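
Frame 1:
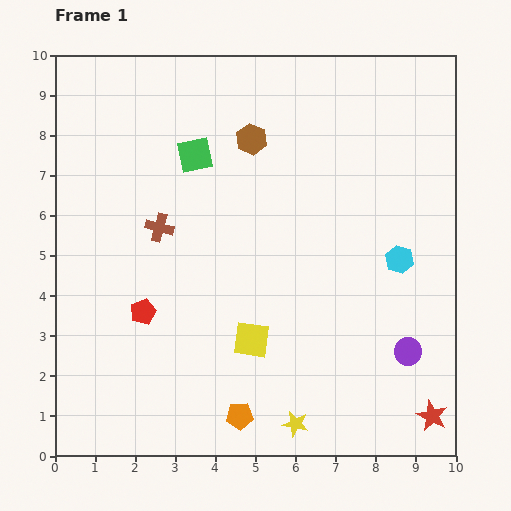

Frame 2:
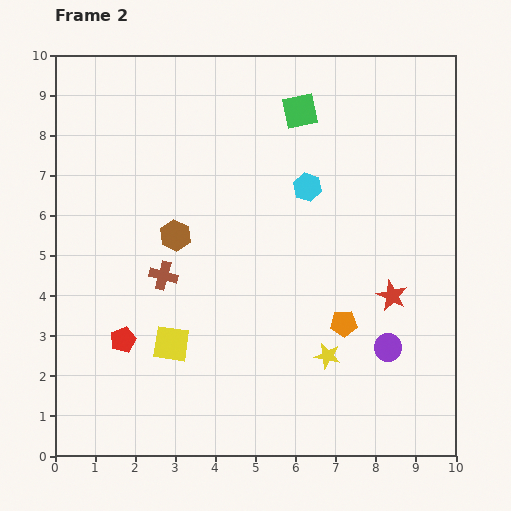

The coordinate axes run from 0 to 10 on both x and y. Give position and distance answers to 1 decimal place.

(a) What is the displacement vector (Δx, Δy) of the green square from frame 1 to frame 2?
(2.6, 1.1)

The green square was at (3.5, 7.5) in frame 1 and (6.1, 8.6) in frame 2.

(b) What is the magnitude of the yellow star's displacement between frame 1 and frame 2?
1.9

The yellow star moved from (6.0, 0.8) to (6.8, 2.5), a distance of √(0.8² + 1.7²) ≈ 1.9.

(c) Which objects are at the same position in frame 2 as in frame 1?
none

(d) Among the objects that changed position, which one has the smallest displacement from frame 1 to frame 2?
the purple circle

(moved 0.5)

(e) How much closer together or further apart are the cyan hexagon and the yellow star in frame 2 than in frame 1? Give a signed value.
-0.7

Distance in frame 1: 4.9. Distance in frame 2: 4.2.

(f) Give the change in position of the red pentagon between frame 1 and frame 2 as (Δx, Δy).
(-0.5, -0.7)

The red pentagon was at (2.2, 3.6) in frame 1 and (1.7, 2.9) in frame 2.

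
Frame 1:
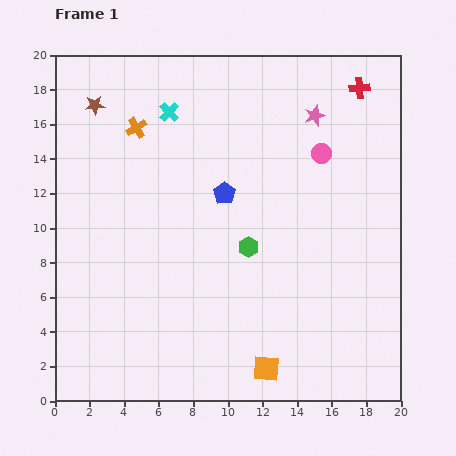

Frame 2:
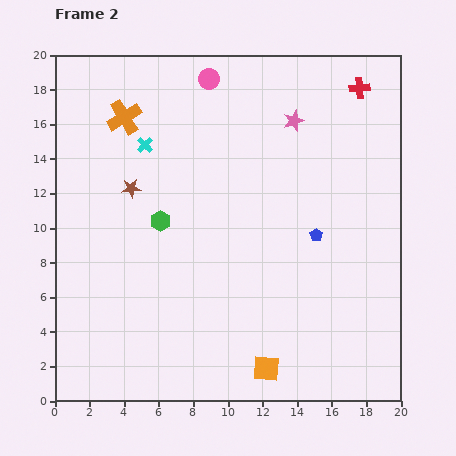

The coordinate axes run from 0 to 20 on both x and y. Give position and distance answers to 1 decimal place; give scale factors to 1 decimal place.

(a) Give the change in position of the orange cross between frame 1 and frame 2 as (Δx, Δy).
(-0.7, 0.6)

The orange cross was at (4.7, 15.8) in frame 1 and (4.0, 16.4) in frame 2.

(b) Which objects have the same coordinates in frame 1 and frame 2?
the orange square, the red cross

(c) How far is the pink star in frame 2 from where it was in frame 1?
1.2

The pink star moved from (15.0, 16.5) to (13.8, 16.2), a distance of √(1.2² + 0.3²) ≈ 1.2.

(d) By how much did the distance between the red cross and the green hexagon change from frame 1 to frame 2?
+2.6

Distance in frame 1: 11.2. Distance in frame 2: 13.8.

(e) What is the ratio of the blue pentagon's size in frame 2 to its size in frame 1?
0.6×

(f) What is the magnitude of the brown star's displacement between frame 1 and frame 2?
5.2

The brown star moved from (2.3, 17.1) to (4.4, 12.3), a distance of √(2.1² + 4.8²) ≈ 5.2.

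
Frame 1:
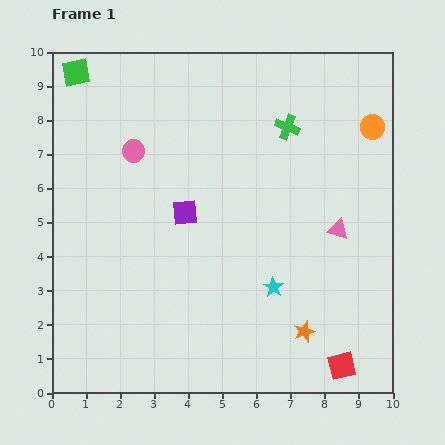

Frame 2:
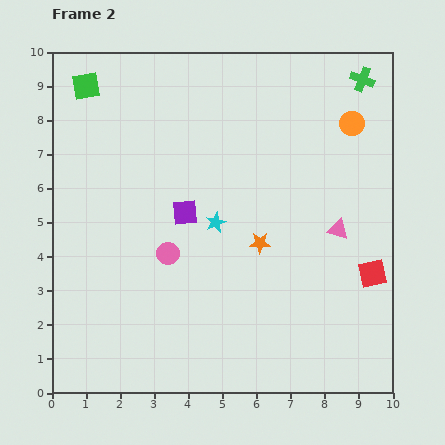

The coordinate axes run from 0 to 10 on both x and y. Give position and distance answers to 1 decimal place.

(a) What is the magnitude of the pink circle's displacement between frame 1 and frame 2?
3.2

The pink circle moved from (2.4, 7.1) to (3.4, 4.1), a distance of √(1.0² + 3.0²) ≈ 3.2.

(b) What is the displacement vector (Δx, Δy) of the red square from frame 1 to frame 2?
(0.9, 2.7)

The red square was at (8.5, 0.8) in frame 1 and (9.4, 3.5) in frame 2.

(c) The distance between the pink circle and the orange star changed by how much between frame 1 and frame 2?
-4.6

Distance in frame 1: 7.3. Distance in frame 2: 2.7.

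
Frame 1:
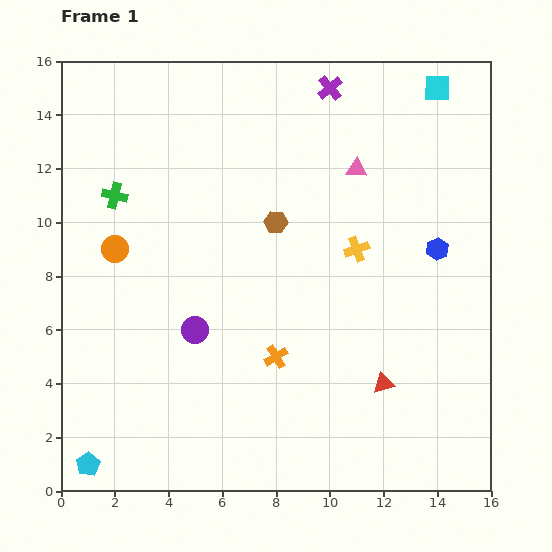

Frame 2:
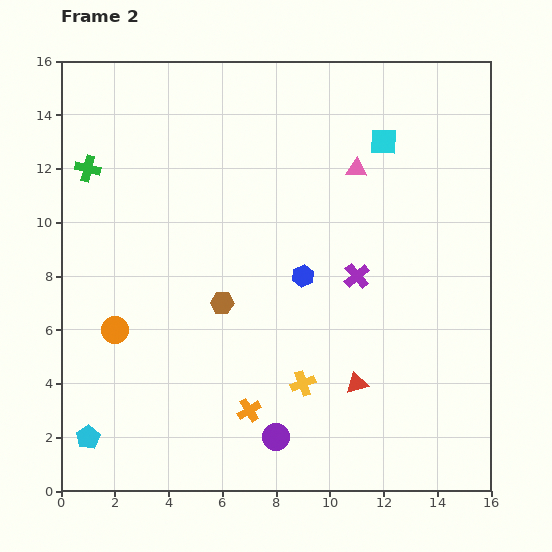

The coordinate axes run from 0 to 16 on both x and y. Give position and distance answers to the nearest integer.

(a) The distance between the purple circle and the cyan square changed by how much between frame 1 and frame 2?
-1

Distance in frame 1: 13. Distance in frame 2: 12.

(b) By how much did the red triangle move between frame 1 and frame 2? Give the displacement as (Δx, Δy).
(-1, 0)

The red triangle was at (12, 4) in frame 1 and (11, 4) in frame 2.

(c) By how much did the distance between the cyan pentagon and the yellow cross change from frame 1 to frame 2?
-5

Distance in frame 1: 13. Distance in frame 2: 8.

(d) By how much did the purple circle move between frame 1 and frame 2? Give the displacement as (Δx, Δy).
(3, -4)

The purple circle was at (5, 6) in frame 1 and (8, 2) in frame 2.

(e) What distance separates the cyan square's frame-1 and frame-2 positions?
3

The cyan square moved from (14, 15) to (12, 13), a distance of √(2² + 2²) ≈ 3.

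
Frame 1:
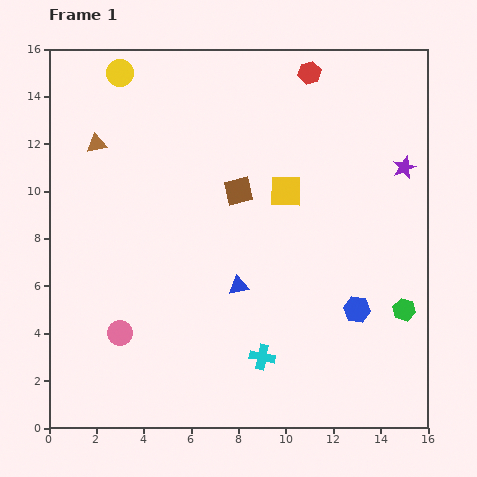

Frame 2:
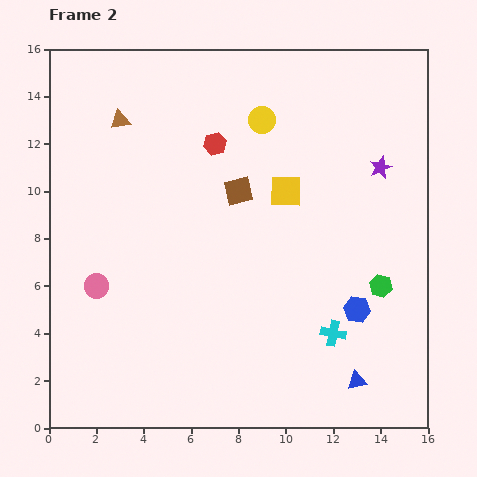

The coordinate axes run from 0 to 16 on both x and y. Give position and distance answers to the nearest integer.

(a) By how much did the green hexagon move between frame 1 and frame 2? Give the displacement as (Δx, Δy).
(-1, 1)

The green hexagon was at (15, 5) in frame 1 and (14, 6) in frame 2.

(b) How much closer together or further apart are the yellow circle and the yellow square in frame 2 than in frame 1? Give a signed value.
-6

Distance in frame 1: 9. Distance in frame 2: 3.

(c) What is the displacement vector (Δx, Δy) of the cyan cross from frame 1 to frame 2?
(3, 1)

The cyan cross was at (9, 3) in frame 1 and (12, 4) in frame 2.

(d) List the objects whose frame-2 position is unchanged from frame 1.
the brown square, the blue hexagon, the yellow square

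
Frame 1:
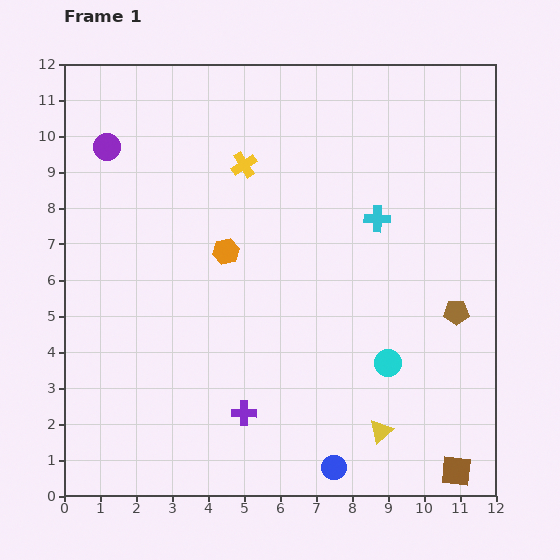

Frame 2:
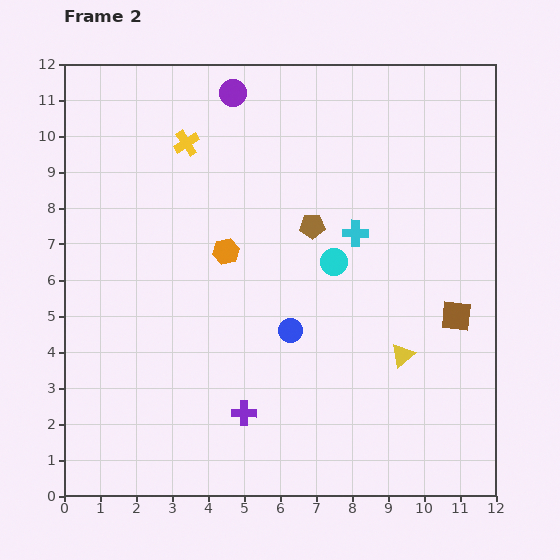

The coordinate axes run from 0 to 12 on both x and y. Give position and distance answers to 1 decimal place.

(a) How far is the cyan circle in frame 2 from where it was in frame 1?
3.2

The cyan circle moved from (9.0, 3.7) to (7.5, 6.5), a distance of √(1.5² + 2.8²) ≈ 3.2.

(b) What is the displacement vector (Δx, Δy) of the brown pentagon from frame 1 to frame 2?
(-4.0, 2.4)

The brown pentagon was at (10.9, 5.1) in frame 1 and (6.9, 7.5) in frame 2.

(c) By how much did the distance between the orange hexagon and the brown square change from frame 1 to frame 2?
-2.2

Distance in frame 1: 8.8. Distance in frame 2: 6.6.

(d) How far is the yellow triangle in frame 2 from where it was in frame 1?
2.2

The yellow triangle moved from (8.8, 1.8) to (9.4, 3.9), a distance of √(0.6² + 2.1²) ≈ 2.2.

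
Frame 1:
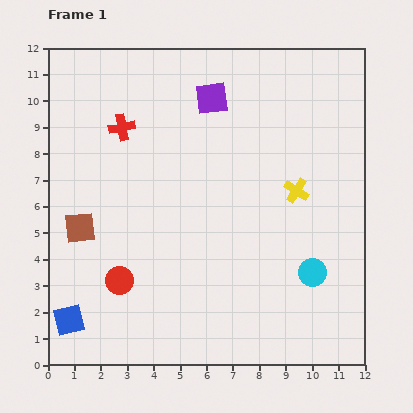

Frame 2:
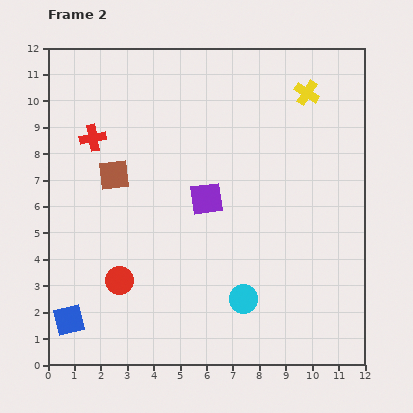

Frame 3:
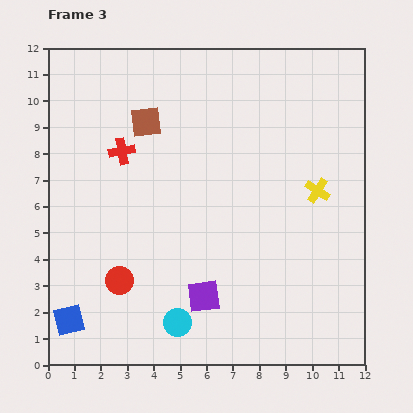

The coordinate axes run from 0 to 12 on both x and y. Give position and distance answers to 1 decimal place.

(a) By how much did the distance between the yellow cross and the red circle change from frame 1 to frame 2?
+2.5

Distance in frame 1: 7.5. Distance in frame 2: 10.0.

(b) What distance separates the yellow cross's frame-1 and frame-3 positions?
0.8

The yellow cross moved from (9.4, 6.6) to (10.2, 6.6), a distance of √(0.8² + 0.0²) ≈ 0.8.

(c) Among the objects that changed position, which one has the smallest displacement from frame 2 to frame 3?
the red cross

(moved 1.2)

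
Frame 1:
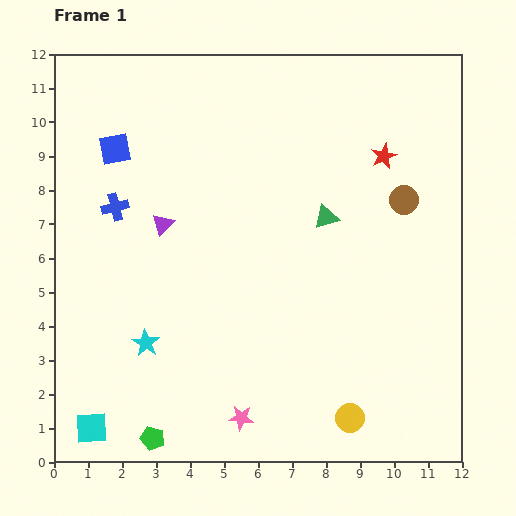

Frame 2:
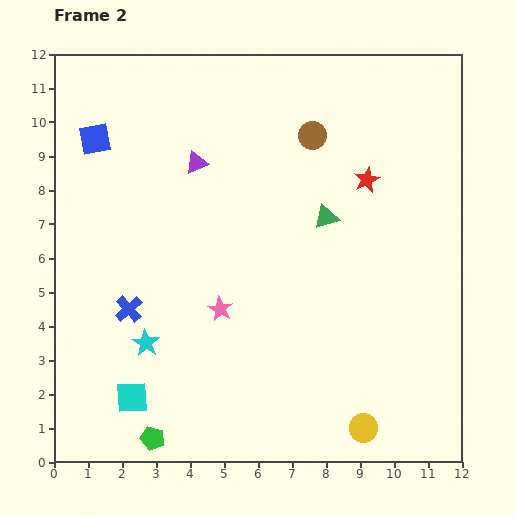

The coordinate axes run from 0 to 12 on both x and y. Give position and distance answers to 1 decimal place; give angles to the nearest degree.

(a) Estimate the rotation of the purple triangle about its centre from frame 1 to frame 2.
25° clockwise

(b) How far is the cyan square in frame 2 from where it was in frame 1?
1.5

The cyan square moved from (1.1, 1.0) to (2.3, 1.9), a distance of √(1.2² + 0.9²) ≈ 1.5.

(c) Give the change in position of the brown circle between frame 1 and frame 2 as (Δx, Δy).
(-2.7, 1.9)

The brown circle was at (10.3, 7.7) in frame 1 and (7.6, 9.6) in frame 2.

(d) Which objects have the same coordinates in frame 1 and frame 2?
the cyan star, the green triangle, the green pentagon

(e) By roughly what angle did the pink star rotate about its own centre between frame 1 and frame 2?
23° clockwise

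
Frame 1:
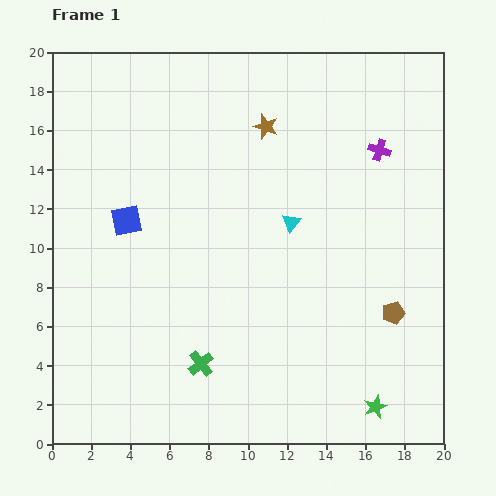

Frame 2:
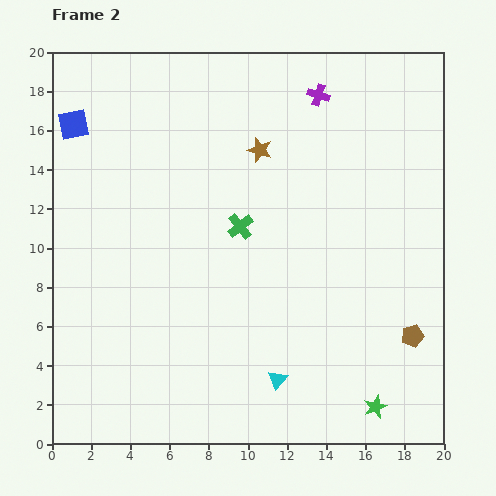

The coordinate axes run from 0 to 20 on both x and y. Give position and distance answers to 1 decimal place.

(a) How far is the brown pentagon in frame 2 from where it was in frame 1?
1.6

The brown pentagon moved from (17.4, 6.7) to (18.4, 5.5), a distance of √(1.0² + 1.2²) ≈ 1.6.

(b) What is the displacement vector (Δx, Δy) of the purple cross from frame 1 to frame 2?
(-3.1, 2.8)

The purple cross was at (16.7, 15.0) in frame 1 and (13.6, 17.8) in frame 2.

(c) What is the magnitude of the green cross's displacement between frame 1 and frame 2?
7.3

The green cross moved from (7.6, 4.1) to (9.6, 11.1), a distance of √(2.0² + 7.0²) ≈ 7.3.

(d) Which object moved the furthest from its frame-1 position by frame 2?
the cyan triangle

(moved 8.0; next 7.3)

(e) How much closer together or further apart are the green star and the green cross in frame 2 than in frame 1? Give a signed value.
+2.3

Distance in frame 1: 9.2. Distance in frame 2: 11.5.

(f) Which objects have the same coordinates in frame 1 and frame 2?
the green star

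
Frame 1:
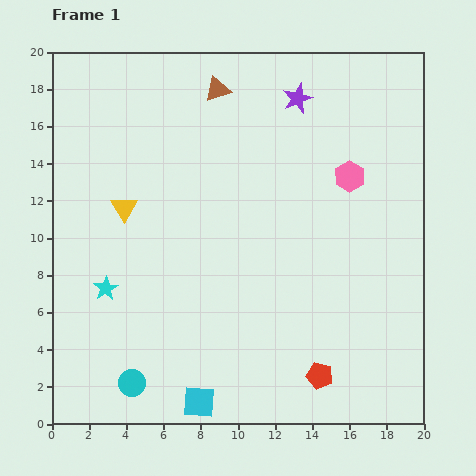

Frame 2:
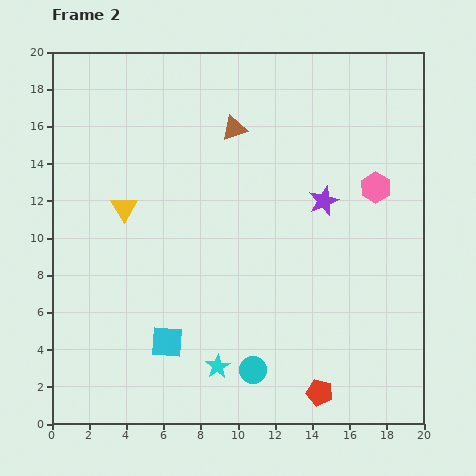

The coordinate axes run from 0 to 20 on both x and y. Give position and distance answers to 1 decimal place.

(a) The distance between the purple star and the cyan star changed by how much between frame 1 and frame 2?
-3.9

Distance in frame 1: 14.5. Distance in frame 2: 10.6.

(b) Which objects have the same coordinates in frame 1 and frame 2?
the yellow triangle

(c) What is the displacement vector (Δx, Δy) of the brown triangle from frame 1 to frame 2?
(0.9, -2.1)

The brown triangle was at (8.9, 18.0) in frame 1 and (9.8, 15.9) in frame 2.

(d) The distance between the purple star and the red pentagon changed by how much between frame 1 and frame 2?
-4.6

Distance in frame 1: 14.9. Distance in frame 2: 10.3.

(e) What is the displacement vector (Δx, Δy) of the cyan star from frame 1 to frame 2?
(6.0, -4.2)

The cyan star was at (2.9, 7.3) in frame 1 and (8.9, 3.1) in frame 2.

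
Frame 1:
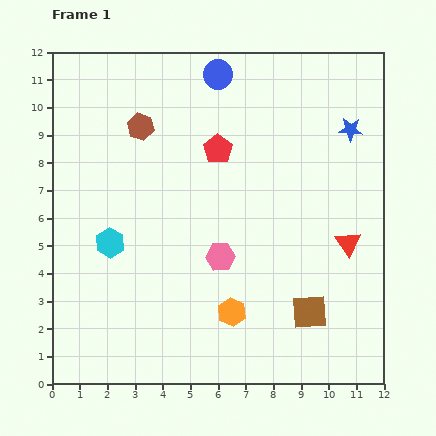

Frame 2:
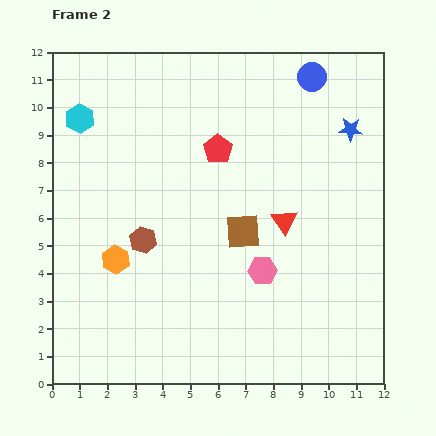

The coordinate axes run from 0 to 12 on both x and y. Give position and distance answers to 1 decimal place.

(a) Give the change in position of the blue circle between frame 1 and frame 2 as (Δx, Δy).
(3.4, -0.1)

The blue circle was at (6.0, 11.2) in frame 1 and (9.4, 11.1) in frame 2.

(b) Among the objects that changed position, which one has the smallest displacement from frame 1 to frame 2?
the pink hexagon

(moved 1.6)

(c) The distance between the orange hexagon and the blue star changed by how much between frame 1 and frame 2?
+1.8

Distance in frame 1: 7.9. Distance in frame 2: 9.7.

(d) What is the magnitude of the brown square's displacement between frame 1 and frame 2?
3.8

The brown square moved from (9.3, 2.6) to (6.9, 5.5), a distance of √(2.4² + 2.9²) ≈ 3.8.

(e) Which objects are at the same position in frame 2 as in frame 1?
the red pentagon, the blue star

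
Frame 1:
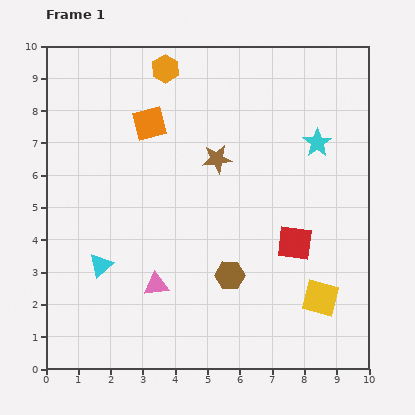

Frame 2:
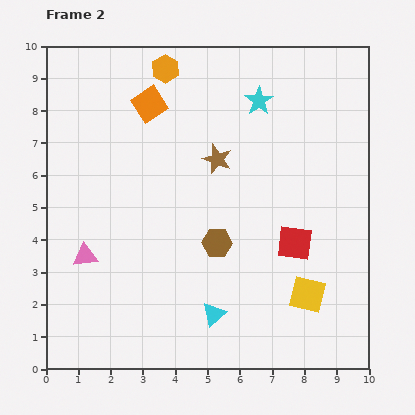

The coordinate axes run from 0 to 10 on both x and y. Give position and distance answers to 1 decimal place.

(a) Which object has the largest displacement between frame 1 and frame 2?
the cyan triangle

(moved 3.8; next 2.4)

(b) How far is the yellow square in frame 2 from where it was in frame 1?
0.4

The yellow square moved from (8.5, 2.2) to (8.1, 2.3), a distance of √(0.4² + 0.1²) ≈ 0.4.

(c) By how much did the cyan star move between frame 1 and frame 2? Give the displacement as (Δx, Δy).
(-1.8, 1.3)

The cyan star was at (8.4, 7.0) in frame 1 and (6.6, 8.3) in frame 2.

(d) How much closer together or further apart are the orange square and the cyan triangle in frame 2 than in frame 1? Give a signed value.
+2.2

Distance in frame 1: 4.6. Distance in frame 2: 6.8.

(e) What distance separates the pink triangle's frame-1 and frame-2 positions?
2.4

The pink triangle moved from (3.4, 2.6) to (1.2, 3.5), a distance of √(2.2² + 0.9²) ≈ 2.4.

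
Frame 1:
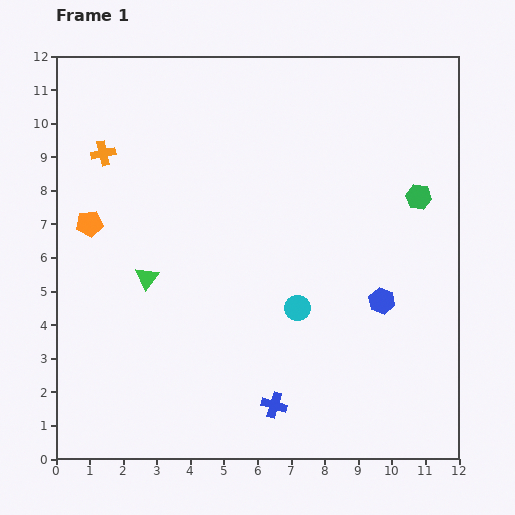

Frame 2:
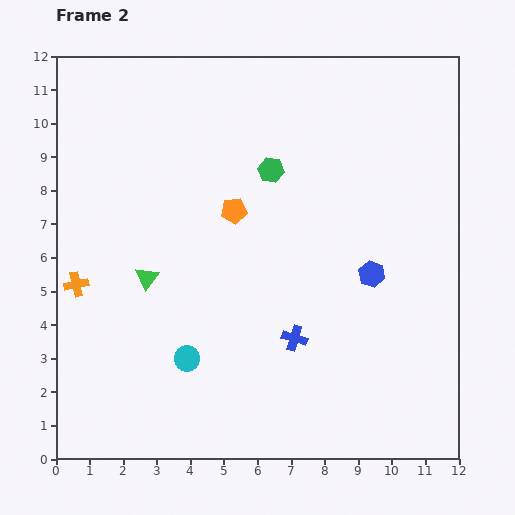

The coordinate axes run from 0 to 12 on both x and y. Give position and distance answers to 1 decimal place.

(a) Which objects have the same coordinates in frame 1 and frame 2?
the green triangle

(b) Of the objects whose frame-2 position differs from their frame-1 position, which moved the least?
the blue hexagon

(moved 0.9)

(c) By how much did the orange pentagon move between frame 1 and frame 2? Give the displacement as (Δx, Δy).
(4.3, 0.4)

The orange pentagon was at (1.0, 7.0) in frame 1 and (5.3, 7.4) in frame 2.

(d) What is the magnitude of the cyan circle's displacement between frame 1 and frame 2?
3.6

The cyan circle moved from (7.2, 4.5) to (3.9, 3.0), a distance of √(3.3² + 1.5²) ≈ 3.6.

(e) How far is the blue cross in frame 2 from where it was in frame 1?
2.1

The blue cross moved from (6.5, 1.6) to (7.1, 3.6), a distance of √(0.6² + 2.0²) ≈ 2.1.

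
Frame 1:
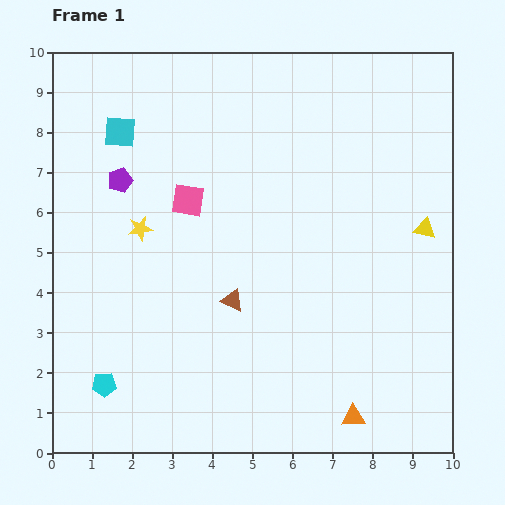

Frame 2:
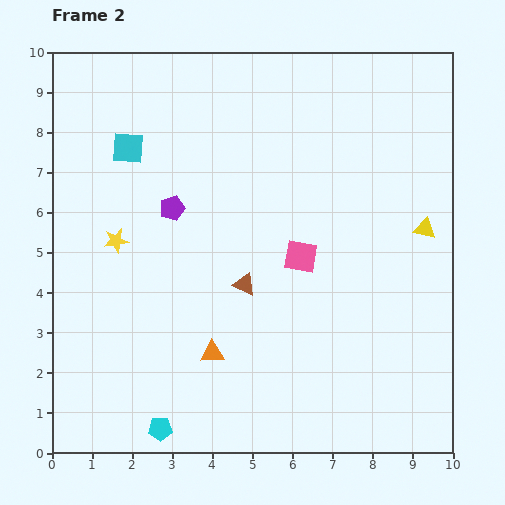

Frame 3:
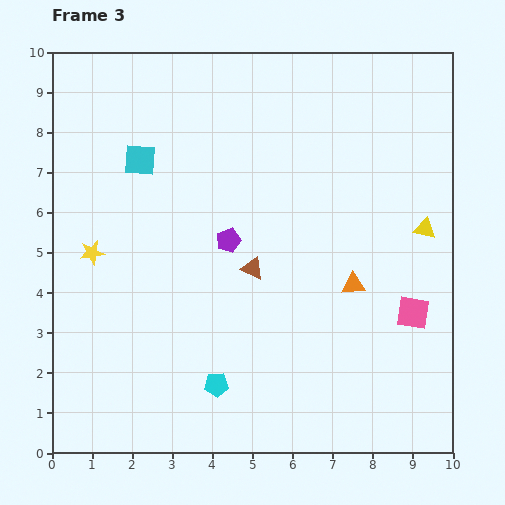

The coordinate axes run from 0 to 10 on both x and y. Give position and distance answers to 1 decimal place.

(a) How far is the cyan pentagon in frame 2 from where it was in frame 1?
1.8

The cyan pentagon moved from (1.3, 1.7) to (2.7, 0.6), a distance of √(1.4² + 1.1²) ≈ 1.8.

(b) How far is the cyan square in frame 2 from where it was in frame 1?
0.4

The cyan square moved from (1.7, 8.0) to (1.9, 7.6), a distance of √(0.2² + 0.4²) ≈ 0.4.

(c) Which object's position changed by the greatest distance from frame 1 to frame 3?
the pink square

(moved 6.3; next 3.3)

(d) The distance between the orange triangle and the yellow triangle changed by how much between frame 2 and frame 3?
-3.8

Distance in frame 2: 6.1. Distance in frame 3: 2.3.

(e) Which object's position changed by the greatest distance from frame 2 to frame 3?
the orange triangle

(moved 3.9; next 3.1)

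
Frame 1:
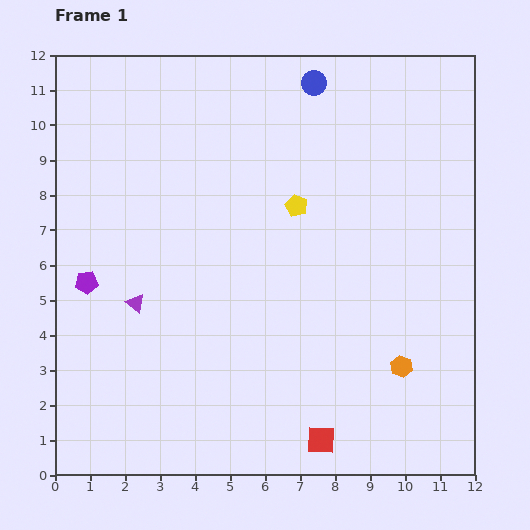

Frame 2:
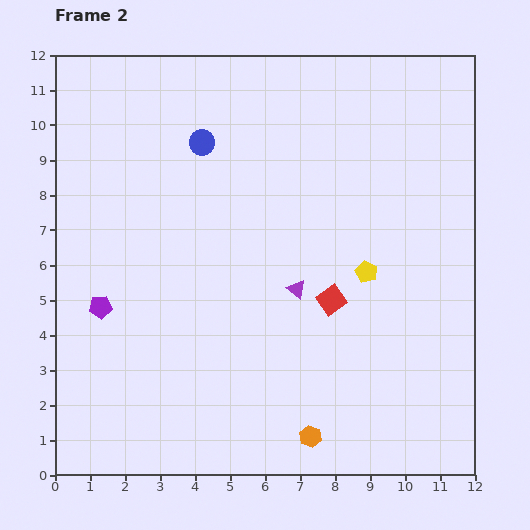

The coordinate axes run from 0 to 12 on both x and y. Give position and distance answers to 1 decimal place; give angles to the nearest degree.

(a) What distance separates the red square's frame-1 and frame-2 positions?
4.0

The red square moved from (7.6, 1.0) to (7.9, 5.0), a distance of √(0.3² + 4.0²) ≈ 4.0.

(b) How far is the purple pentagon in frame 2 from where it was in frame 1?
0.8

The purple pentagon moved from (0.9, 5.5) to (1.3, 4.8), a distance of √(0.4² + 0.7²) ≈ 0.8.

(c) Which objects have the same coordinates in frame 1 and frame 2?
none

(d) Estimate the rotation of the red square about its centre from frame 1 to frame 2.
36° counter-clockwise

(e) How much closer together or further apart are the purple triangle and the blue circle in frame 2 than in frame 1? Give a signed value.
-3.1

Distance in frame 1: 8.1. Distance in frame 2: 5.0.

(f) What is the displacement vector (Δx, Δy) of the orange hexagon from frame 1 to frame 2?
(-2.6, -2.0)

The orange hexagon was at (9.9, 3.1) in frame 1 and (7.3, 1.1) in frame 2.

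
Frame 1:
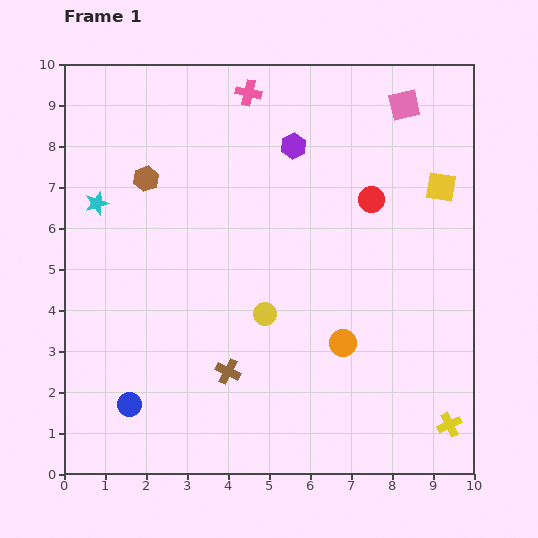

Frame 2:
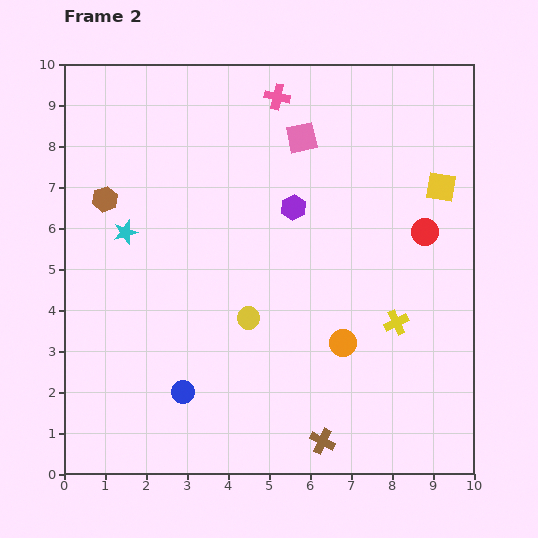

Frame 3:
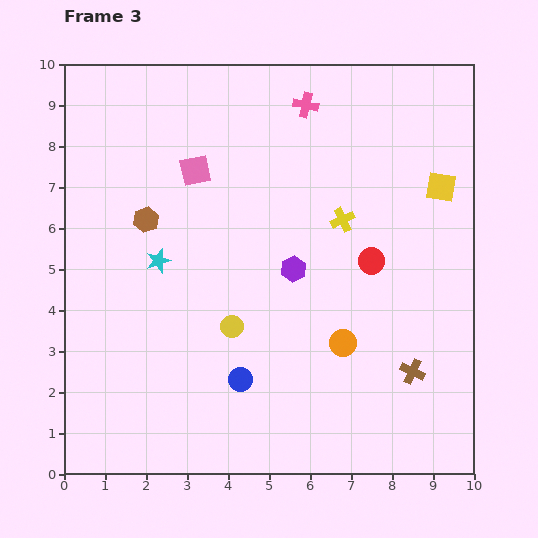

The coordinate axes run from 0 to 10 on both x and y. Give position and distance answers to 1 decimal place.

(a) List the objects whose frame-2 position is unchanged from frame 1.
the orange circle, the yellow square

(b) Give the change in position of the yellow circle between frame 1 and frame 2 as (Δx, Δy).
(-0.4, -0.1)

The yellow circle was at (4.9, 3.9) in frame 1 and (4.5, 3.8) in frame 2.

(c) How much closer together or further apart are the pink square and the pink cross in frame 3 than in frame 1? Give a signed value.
-0.7

Distance in frame 1: 3.8. Distance in frame 3: 3.1.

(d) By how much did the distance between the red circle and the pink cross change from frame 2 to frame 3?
-0.8

Distance in frame 2: 4.9. Distance in frame 3: 4.1.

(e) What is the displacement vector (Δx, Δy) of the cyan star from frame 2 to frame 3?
(0.8, -0.7)

The cyan star was at (1.5, 5.9) in frame 2 and (2.3, 5.2) in frame 3.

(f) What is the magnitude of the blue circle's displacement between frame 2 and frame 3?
1.4

The blue circle moved from (2.9, 2.0) to (4.3, 2.3), a distance of √(1.4² + 0.3²) ≈ 1.4.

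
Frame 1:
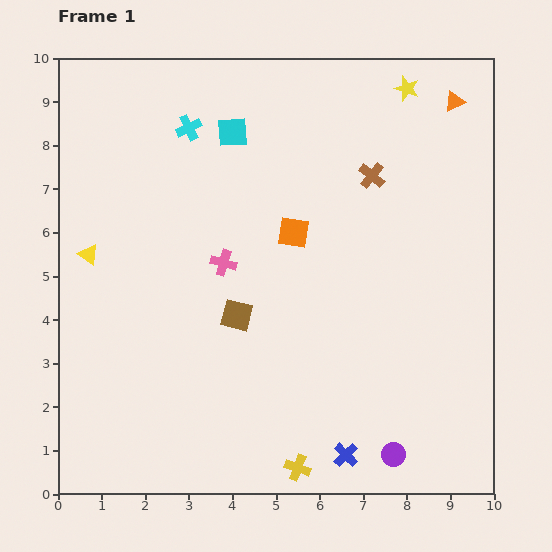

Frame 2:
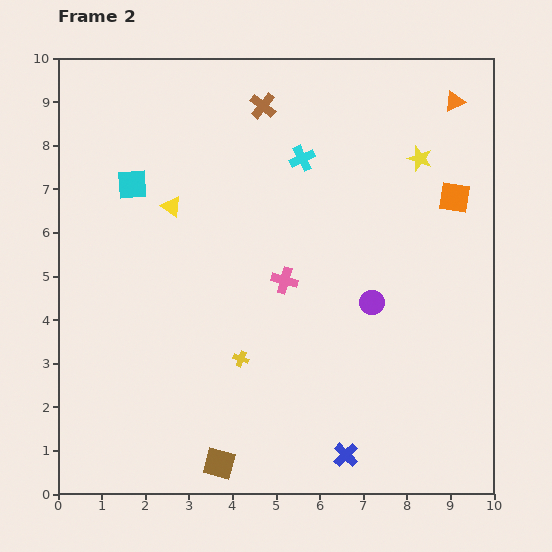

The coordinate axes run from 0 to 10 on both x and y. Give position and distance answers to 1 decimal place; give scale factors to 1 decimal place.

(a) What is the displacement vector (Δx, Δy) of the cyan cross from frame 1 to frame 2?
(2.6, -0.7)

The cyan cross was at (3.0, 8.4) in frame 1 and (5.6, 7.7) in frame 2.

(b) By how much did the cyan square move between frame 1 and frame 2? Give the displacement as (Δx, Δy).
(-2.3, -1.2)

The cyan square was at (4.0, 8.3) in frame 1 and (1.7, 7.1) in frame 2.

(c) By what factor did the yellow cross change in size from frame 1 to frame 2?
0.6×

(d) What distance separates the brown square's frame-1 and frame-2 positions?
3.4

The brown square moved from (4.1, 4.1) to (3.7, 0.7), a distance of √(0.4² + 3.4²) ≈ 3.4.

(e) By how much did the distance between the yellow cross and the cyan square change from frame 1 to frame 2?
-3.1

Distance in frame 1: 7.8. Distance in frame 2: 4.7.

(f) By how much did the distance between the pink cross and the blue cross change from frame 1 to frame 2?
-1.0

Distance in frame 1: 5.2. Distance in frame 2: 4.2.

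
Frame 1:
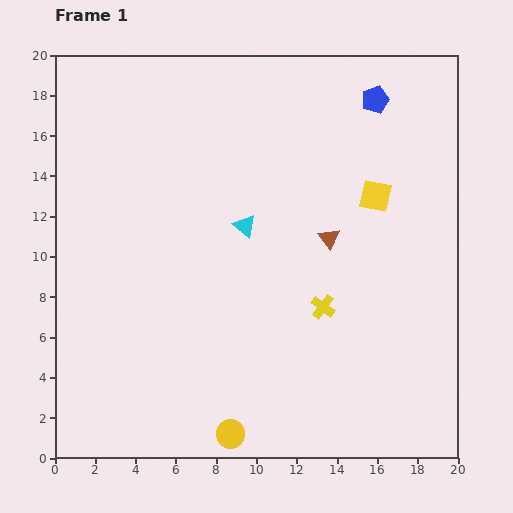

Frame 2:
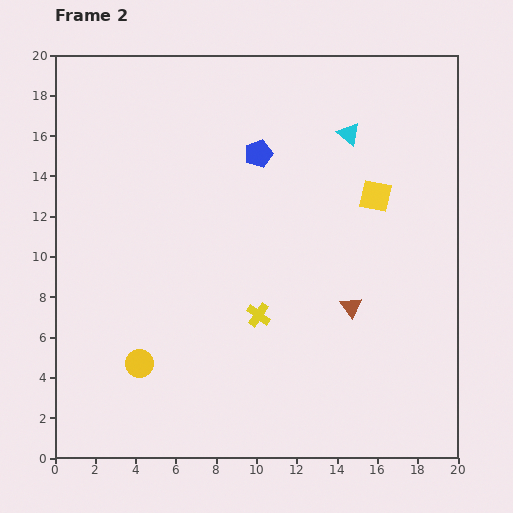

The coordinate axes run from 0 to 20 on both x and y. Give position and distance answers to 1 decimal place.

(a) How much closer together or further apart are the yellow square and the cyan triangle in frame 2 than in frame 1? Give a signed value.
-3.3

Distance in frame 1: 6.7. Distance in frame 2: 3.4.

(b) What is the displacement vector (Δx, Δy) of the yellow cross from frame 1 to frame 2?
(-3.2, -0.4)

The yellow cross was at (13.3, 7.5) in frame 1 and (10.1, 7.1) in frame 2.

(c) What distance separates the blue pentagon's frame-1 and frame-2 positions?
6.4

The blue pentagon moved from (15.9, 17.8) to (10.1, 15.1), a distance of √(5.8² + 2.7²) ≈ 6.4.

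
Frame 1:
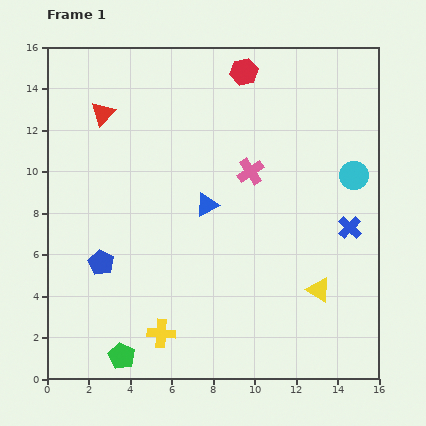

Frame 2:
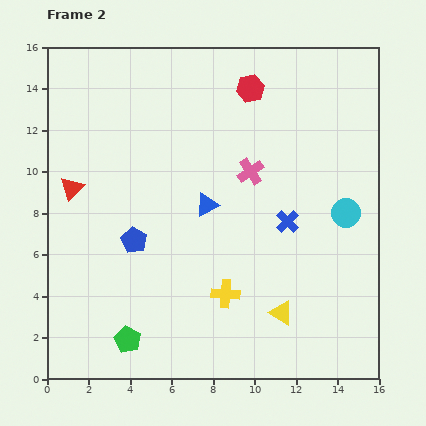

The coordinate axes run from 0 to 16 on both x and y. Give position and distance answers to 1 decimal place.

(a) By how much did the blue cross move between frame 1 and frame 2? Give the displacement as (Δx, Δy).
(-3.0, 0.3)

The blue cross was at (14.6, 7.3) in frame 1 and (11.6, 7.6) in frame 2.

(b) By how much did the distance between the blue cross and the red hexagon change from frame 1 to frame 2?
-2.5

Distance in frame 1: 9.1. Distance in frame 2: 6.6.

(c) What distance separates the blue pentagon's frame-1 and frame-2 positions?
1.9

The blue pentagon moved from (2.6, 5.6) to (4.2, 6.7), a distance of √(1.6² + 1.1²) ≈ 1.9.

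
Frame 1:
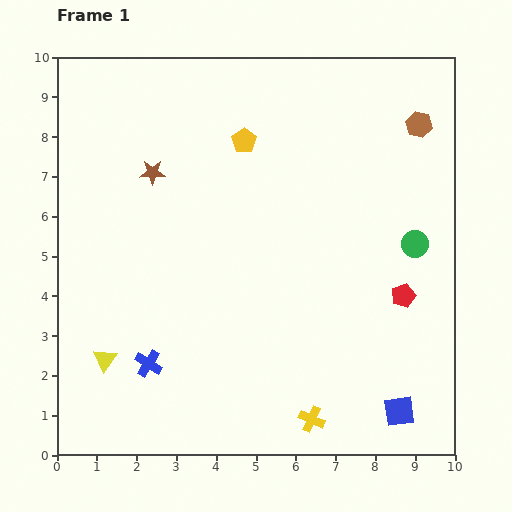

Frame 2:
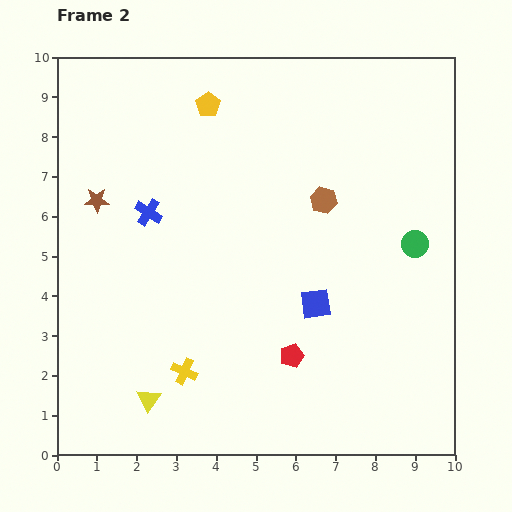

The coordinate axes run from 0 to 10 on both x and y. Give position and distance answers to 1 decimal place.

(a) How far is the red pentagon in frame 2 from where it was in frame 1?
3.2

The red pentagon moved from (8.7, 4.0) to (5.9, 2.5), a distance of √(2.8² + 1.5²) ≈ 3.2.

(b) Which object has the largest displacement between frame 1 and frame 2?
the blue cross

(moved 3.8; next 3.4)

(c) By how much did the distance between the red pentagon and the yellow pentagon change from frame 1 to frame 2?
+1.0

Distance in frame 1: 5.6. Distance in frame 2: 6.6.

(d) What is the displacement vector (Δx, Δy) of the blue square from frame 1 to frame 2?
(-2.1, 2.7)

The blue square was at (8.6, 1.1) in frame 1 and (6.5, 3.8) in frame 2.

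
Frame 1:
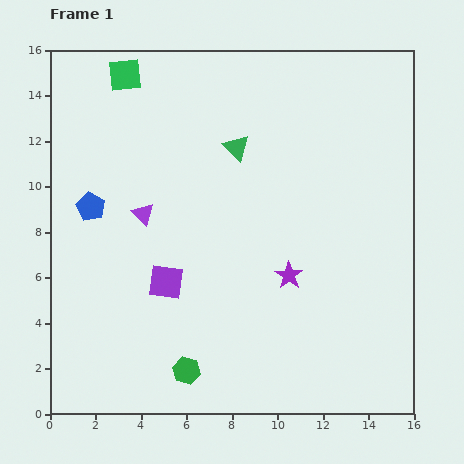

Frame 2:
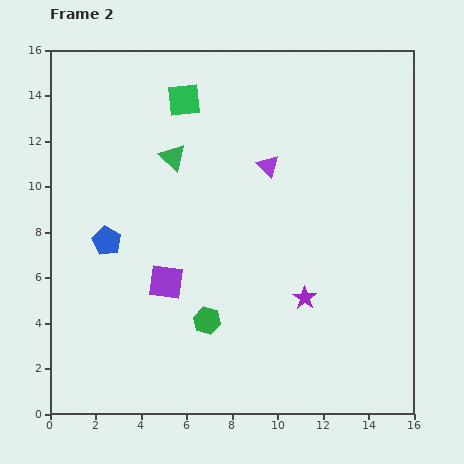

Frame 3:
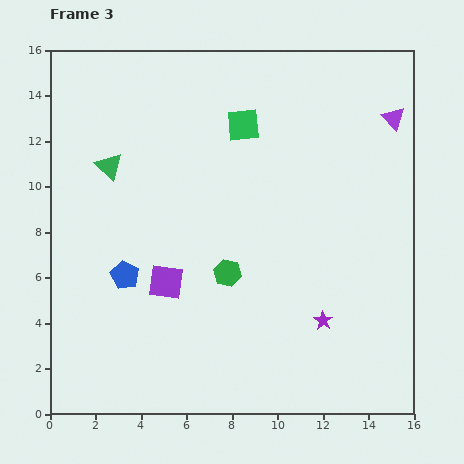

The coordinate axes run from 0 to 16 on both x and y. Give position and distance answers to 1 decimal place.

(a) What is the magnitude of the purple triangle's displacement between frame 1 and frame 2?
5.9

The purple triangle moved from (4.1, 8.8) to (9.6, 10.9), a distance of √(5.5² + 2.1²) ≈ 5.9.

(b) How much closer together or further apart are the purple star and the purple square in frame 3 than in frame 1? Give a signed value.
+1.7

Distance in frame 1: 5.4. Distance in frame 3: 7.1.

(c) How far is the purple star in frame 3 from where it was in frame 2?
1.3

The purple star moved from (11.2, 5.1) to (12.0, 4.1), a distance of √(0.8² + 1.0²) ≈ 1.3.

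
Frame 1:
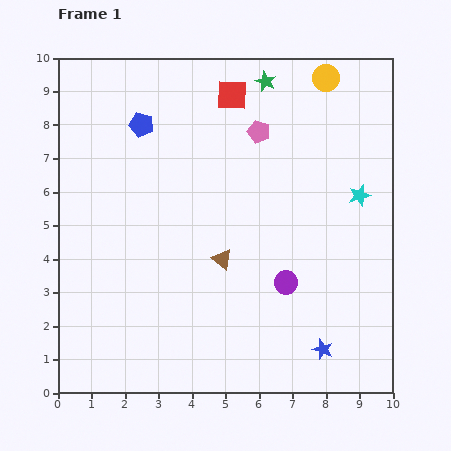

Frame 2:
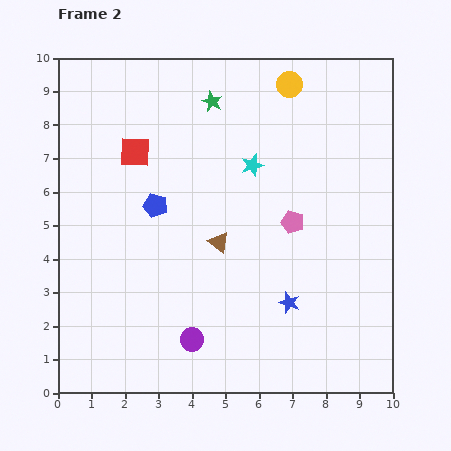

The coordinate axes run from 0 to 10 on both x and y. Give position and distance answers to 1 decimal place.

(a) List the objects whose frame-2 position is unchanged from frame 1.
none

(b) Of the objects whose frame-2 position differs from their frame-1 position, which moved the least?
the brown triangle

(moved 0.5)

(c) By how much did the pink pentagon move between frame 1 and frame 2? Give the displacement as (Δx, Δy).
(1.0, -2.7)

The pink pentagon was at (6.0, 7.8) in frame 1 and (7.0, 5.1) in frame 2.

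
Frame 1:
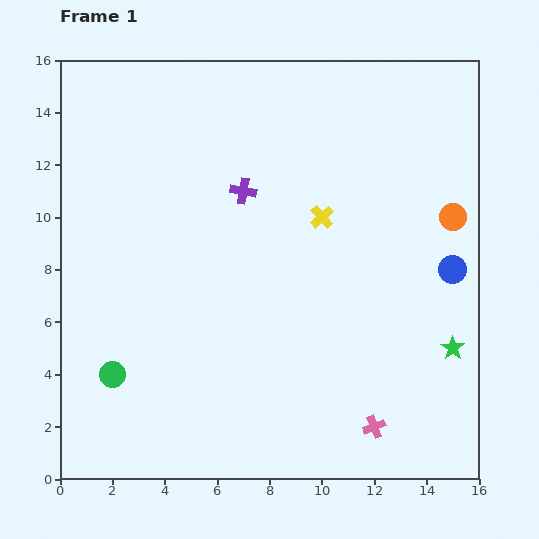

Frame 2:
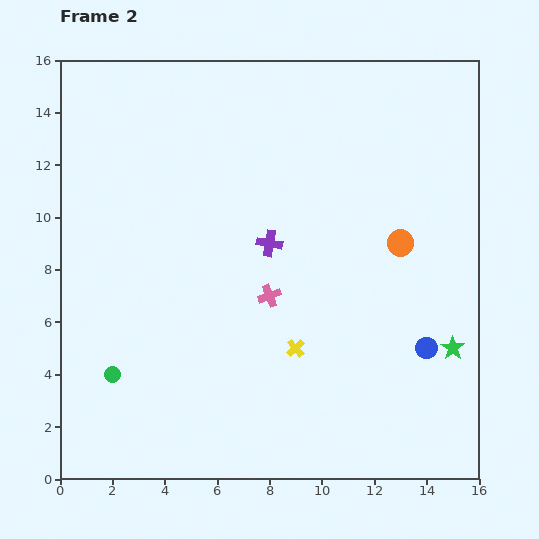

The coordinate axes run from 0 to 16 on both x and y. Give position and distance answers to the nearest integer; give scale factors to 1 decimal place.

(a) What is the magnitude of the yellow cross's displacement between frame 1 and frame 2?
5

The yellow cross moved from (10, 10) to (9, 5), a distance of √(1² + 5²) ≈ 5.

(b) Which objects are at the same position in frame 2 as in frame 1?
the green circle, the green star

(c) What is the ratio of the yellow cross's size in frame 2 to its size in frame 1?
0.8×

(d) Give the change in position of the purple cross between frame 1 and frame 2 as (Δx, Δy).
(1, -2)

The purple cross was at (7, 11) in frame 1 and (8, 9) in frame 2.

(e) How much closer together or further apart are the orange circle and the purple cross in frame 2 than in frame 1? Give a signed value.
-3

Distance in frame 1: 8. Distance in frame 2: 5.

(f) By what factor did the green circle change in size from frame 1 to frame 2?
0.6×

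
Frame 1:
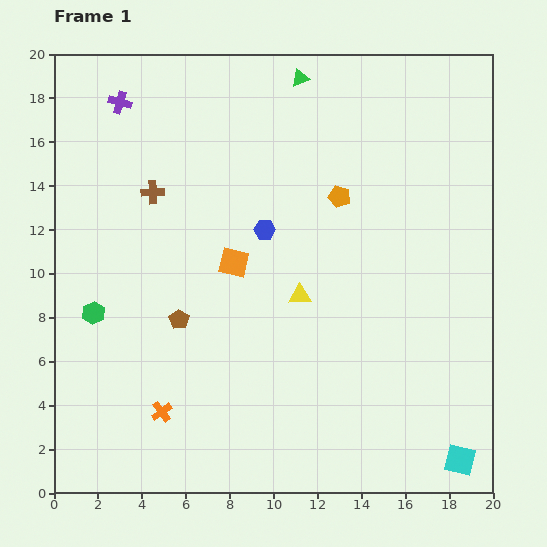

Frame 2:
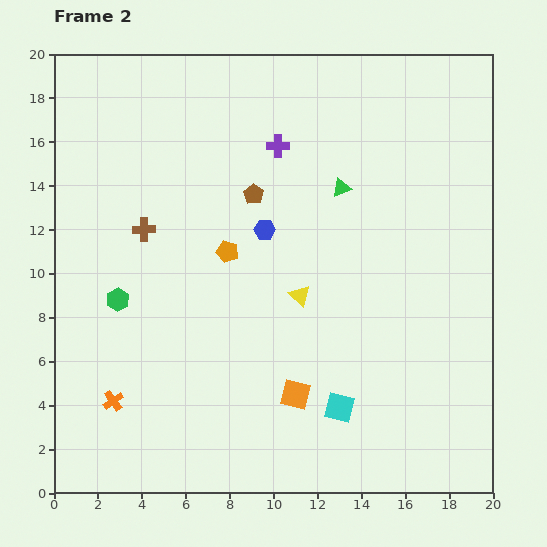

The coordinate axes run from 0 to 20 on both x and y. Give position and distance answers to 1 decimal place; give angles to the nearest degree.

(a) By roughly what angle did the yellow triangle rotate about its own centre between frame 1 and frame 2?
46° clockwise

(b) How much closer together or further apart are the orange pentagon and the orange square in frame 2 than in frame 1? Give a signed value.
+1.5

Distance in frame 1: 5.7. Distance in frame 2: 7.2.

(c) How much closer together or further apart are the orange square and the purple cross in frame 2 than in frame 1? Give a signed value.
+2.3

Distance in frame 1: 9.0. Distance in frame 2: 11.3.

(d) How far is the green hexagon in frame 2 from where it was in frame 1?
1.3

The green hexagon moved from (1.8, 8.2) to (2.9, 8.8), a distance of √(1.1² + 0.6²) ≈ 1.3.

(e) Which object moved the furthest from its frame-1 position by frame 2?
the purple cross

(moved 7.5; next 6.6)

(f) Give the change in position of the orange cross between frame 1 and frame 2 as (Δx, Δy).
(-2.2, 0.5)

The orange cross was at (4.9, 3.7) in frame 1 and (2.7, 4.2) in frame 2.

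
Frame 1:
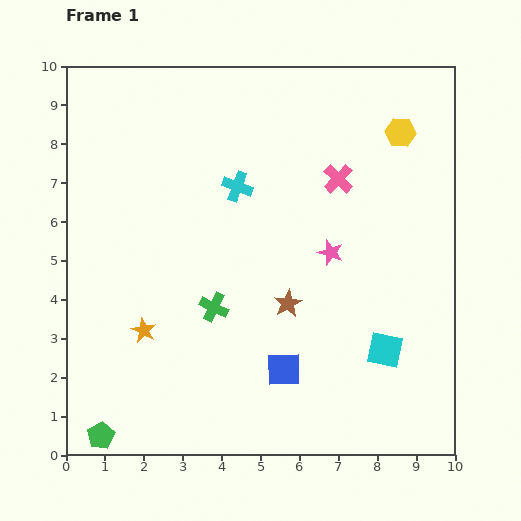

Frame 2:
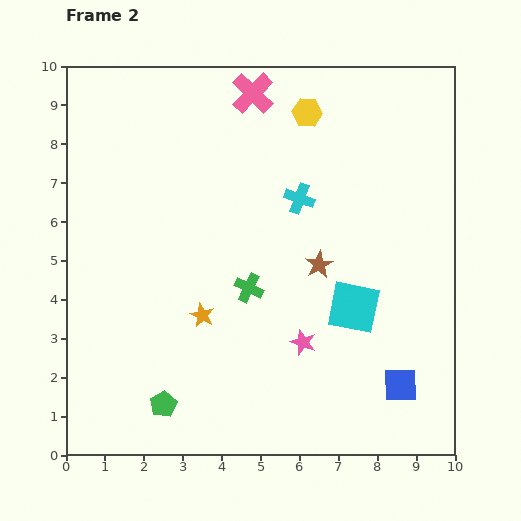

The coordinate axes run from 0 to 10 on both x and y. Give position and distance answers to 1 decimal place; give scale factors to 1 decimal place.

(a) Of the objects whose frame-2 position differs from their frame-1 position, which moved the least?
the green cross

(moved 1.0)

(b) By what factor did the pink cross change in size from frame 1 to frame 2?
1.4×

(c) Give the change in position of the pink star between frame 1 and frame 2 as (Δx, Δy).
(-0.7, -2.3)

The pink star was at (6.8, 5.2) in frame 1 and (6.1, 2.9) in frame 2.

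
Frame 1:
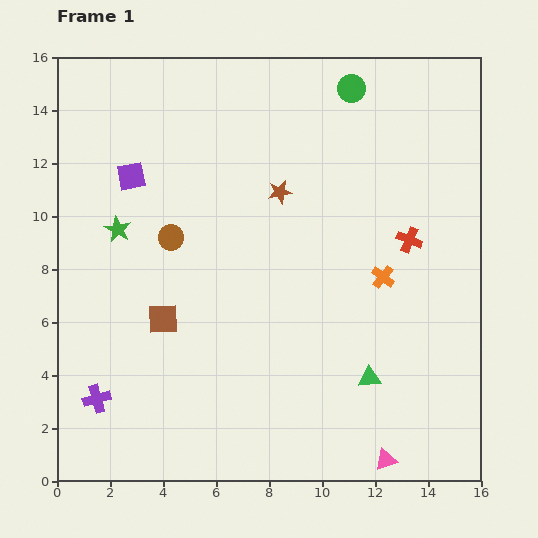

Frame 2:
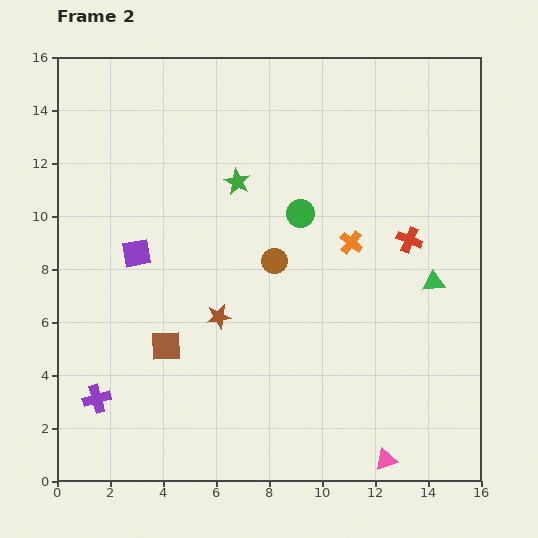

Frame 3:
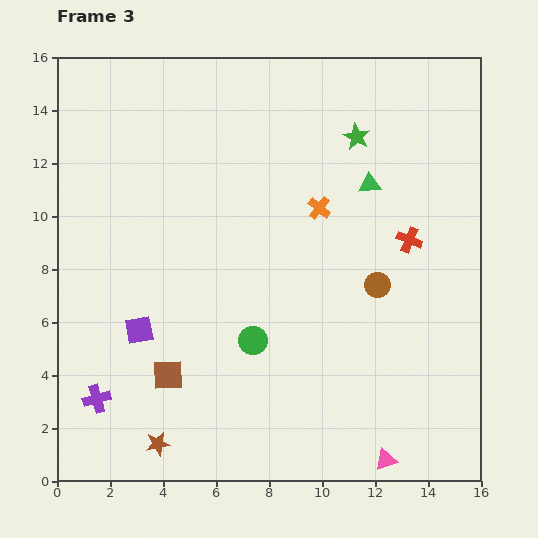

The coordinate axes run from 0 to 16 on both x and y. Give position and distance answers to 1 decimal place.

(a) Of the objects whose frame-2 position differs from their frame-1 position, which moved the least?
the brown square

(moved 1.0)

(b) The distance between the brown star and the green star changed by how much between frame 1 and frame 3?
+7.5

Distance in frame 1: 6.3. Distance in frame 3: 13.8.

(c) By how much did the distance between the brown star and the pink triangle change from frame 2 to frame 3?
+0.3

Distance in frame 2: 8.3. Distance in frame 3: 8.6.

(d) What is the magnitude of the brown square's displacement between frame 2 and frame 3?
1.1

The brown square moved from (4.1, 5.1) to (4.2, 4.0), a distance of √(0.1² + 1.1²) ≈ 1.1.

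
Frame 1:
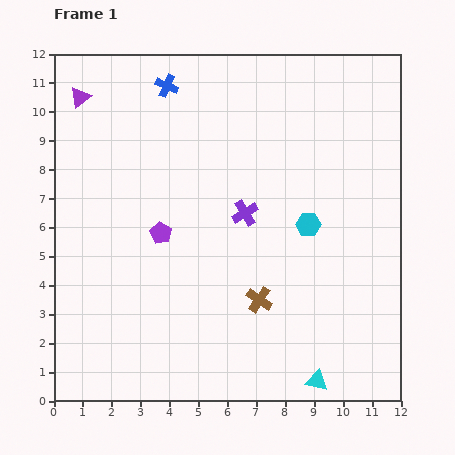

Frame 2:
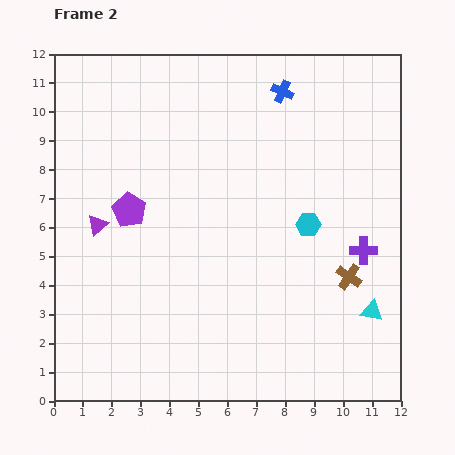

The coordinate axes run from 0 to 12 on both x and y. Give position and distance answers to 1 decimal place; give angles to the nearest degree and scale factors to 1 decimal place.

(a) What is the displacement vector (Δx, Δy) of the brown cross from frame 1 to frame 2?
(3.1, 0.8)

The brown cross was at (7.1, 3.5) in frame 1 and (10.2, 4.3) in frame 2.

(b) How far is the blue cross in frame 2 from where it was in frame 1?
4.0

The blue cross moved from (3.9, 10.9) to (7.9, 10.7), a distance of √(4.0² + 0.2²) ≈ 4.0.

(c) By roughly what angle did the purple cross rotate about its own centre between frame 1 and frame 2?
32° clockwise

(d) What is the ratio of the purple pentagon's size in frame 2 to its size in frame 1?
1.6×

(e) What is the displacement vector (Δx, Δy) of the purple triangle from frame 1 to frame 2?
(0.6, -4.4)

The purple triangle was at (0.9, 10.5) in frame 1 and (1.5, 6.1) in frame 2.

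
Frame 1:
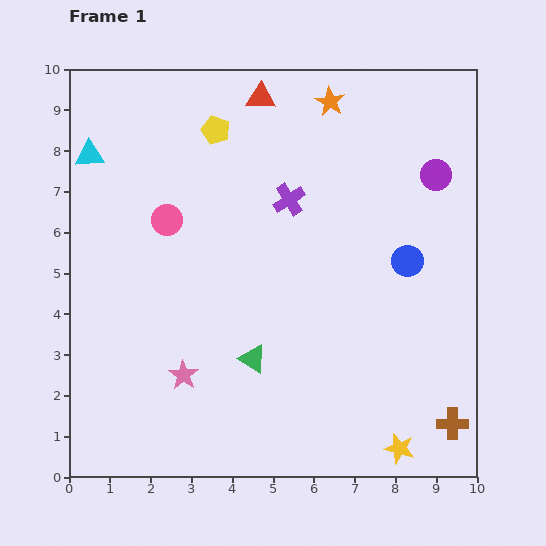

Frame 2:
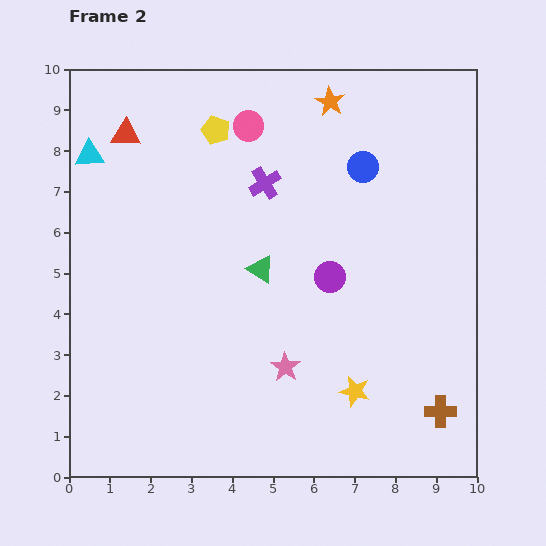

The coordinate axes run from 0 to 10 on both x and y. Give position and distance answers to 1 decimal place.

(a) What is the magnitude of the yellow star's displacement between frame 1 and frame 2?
1.8

The yellow star moved from (8.1, 0.7) to (7.0, 2.1), a distance of √(1.1² + 1.4²) ≈ 1.8.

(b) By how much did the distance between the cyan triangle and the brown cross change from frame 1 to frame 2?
-0.4

Distance in frame 1: 11.1. Distance in frame 2: 10.7.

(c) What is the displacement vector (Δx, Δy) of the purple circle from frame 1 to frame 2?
(-2.6, -2.5)

The purple circle was at (9.0, 7.4) in frame 1 and (6.4, 4.9) in frame 2.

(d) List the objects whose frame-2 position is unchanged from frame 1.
the orange star, the yellow pentagon, the cyan triangle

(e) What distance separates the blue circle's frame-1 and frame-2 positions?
2.5

The blue circle moved from (8.3, 5.3) to (7.2, 7.6), a distance of √(1.1² + 2.3²) ≈ 2.5.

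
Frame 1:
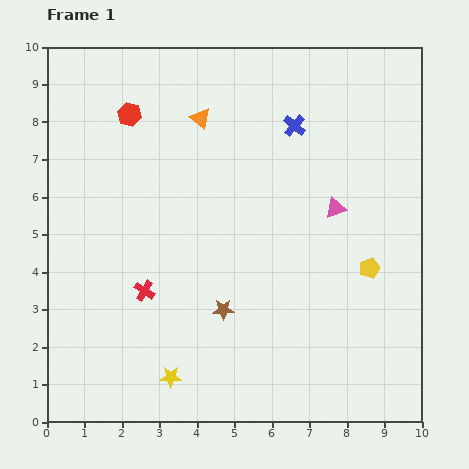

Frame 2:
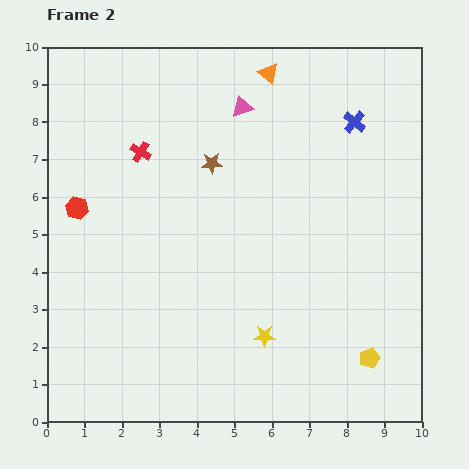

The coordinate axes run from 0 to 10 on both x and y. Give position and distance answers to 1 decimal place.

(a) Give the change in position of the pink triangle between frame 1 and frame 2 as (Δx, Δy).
(-2.5, 2.7)

The pink triangle was at (7.7, 5.7) in frame 1 and (5.2, 8.4) in frame 2.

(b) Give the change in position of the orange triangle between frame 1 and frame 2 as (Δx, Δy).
(1.8, 1.2)

The orange triangle was at (4.1, 8.1) in frame 1 and (5.9, 9.3) in frame 2.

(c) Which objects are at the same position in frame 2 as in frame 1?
none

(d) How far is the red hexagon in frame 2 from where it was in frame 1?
2.9

The red hexagon moved from (2.2, 8.2) to (0.8, 5.7), a distance of √(1.4² + 2.5²) ≈ 2.9.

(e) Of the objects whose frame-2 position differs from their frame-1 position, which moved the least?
the blue cross

(moved 1.6)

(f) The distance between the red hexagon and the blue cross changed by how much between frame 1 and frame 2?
+3.3

Distance in frame 1: 4.4. Distance in frame 2: 7.7.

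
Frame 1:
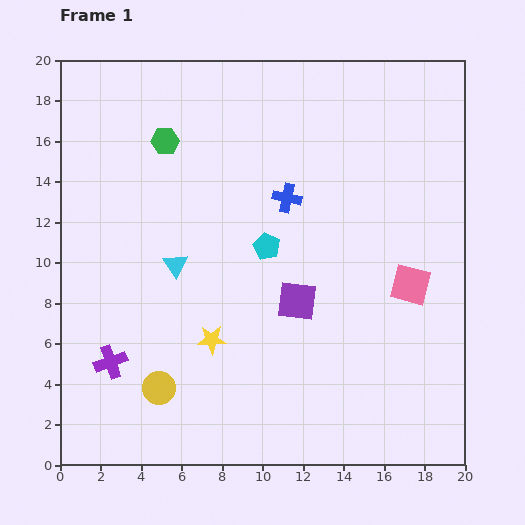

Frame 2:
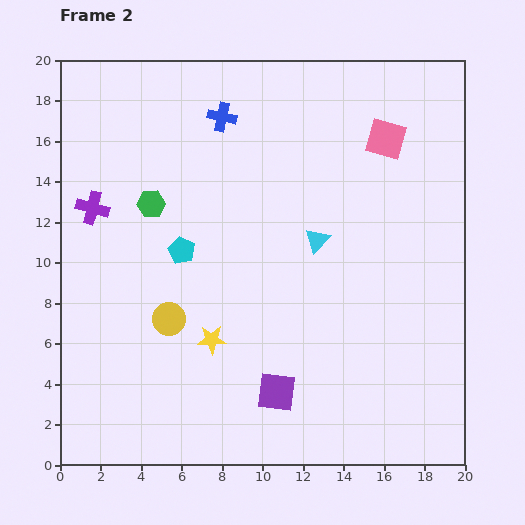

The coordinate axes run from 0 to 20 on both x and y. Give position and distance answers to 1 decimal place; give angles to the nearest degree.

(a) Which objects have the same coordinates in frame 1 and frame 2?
the yellow star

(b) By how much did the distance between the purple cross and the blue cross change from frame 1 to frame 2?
-4.1

Distance in frame 1: 11.9. Distance in frame 2: 7.8.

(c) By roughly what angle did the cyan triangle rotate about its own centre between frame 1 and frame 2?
17° clockwise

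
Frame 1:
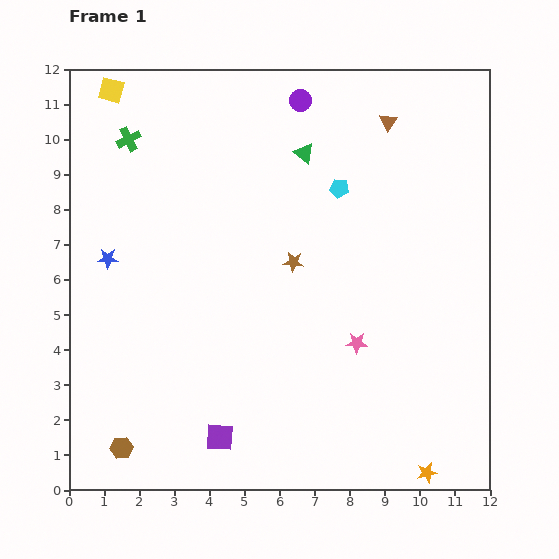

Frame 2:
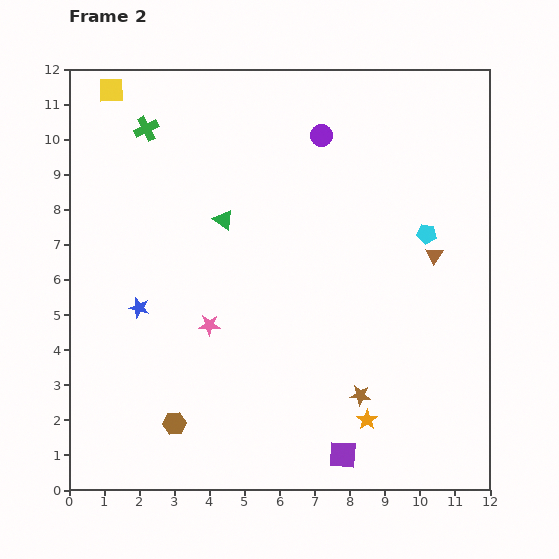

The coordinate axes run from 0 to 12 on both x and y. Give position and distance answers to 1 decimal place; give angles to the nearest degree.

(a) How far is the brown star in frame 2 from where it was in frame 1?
4.2

The brown star moved from (6.4, 6.5) to (8.3, 2.7), a distance of √(1.9² + 3.8²) ≈ 4.2.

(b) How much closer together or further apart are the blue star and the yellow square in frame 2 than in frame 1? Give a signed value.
+1.5

Distance in frame 1: 4.8. Distance in frame 2: 6.3.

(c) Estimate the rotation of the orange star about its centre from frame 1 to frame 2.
22° counter-clockwise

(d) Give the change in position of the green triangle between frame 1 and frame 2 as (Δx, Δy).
(-2.3, -1.9)

The green triangle was at (6.7, 9.6) in frame 1 and (4.4, 7.7) in frame 2.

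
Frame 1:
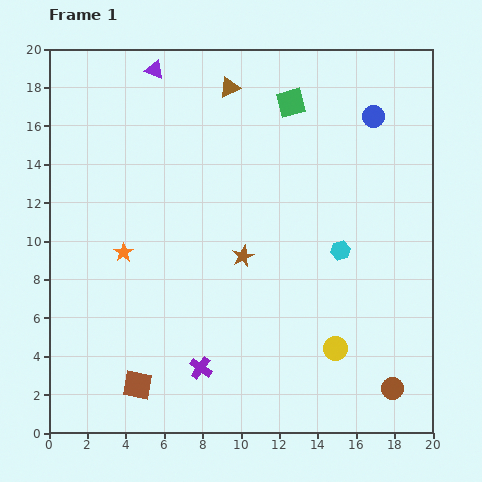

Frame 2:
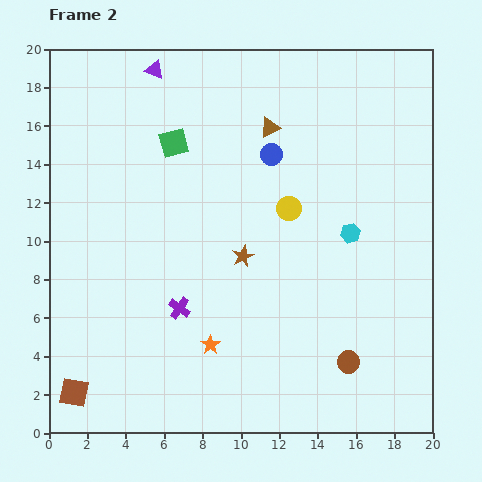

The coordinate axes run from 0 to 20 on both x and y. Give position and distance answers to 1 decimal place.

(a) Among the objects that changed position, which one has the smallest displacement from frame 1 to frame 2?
the cyan hexagon

(moved 1.0)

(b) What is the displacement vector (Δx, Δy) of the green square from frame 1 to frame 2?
(-6.1, -2.1)

The green square was at (12.6, 17.2) in frame 1 and (6.5, 15.1) in frame 2.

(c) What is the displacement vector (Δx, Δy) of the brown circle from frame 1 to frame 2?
(-2.3, 1.4)

The brown circle was at (17.9, 2.3) in frame 1 and (15.6, 3.7) in frame 2.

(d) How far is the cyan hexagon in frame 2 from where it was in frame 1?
1.0

The cyan hexagon moved from (15.2, 9.5) to (15.7, 10.4), a distance of √(0.5² + 0.9²) ≈ 1.0.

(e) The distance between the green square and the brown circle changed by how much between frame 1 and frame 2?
-1.2

Distance in frame 1: 15.8. Distance in frame 2: 14.6.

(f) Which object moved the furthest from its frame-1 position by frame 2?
the yellow circle

(moved 7.7; next 6.6)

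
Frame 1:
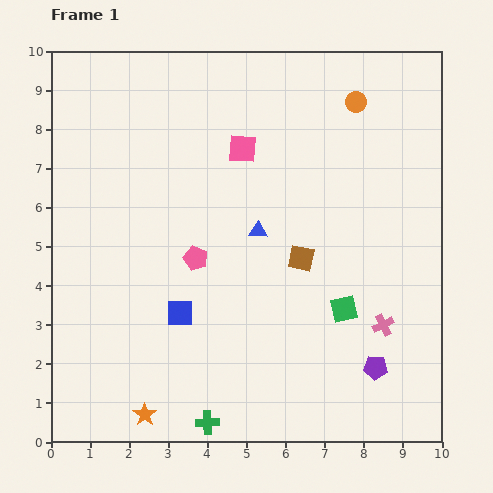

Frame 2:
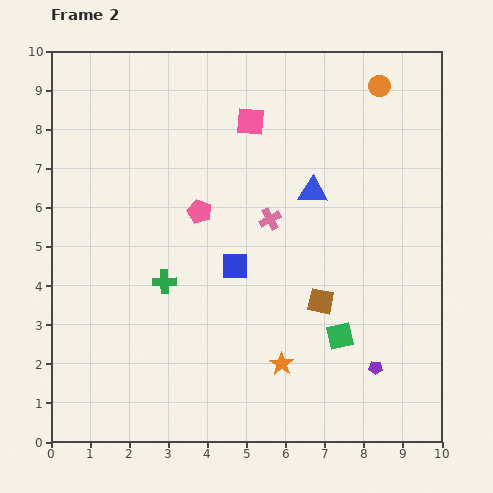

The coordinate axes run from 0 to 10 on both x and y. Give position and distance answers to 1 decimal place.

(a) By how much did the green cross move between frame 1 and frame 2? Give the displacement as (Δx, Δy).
(-1.1, 3.6)

The green cross was at (4.0, 0.5) in frame 1 and (2.9, 4.1) in frame 2.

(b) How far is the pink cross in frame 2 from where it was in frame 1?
4.0

The pink cross moved from (8.5, 3.0) to (5.6, 5.7), a distance of √(2.9² + 2.7²) ≈ 4.0.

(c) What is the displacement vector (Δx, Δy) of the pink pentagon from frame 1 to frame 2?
(0.1, 1.2)

The pink pentagon was at (3.7, 4.7) in frame 1 and (3.8, 5.9) in frame 2.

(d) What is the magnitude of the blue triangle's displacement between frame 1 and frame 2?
1.7

The blue triangle moved from (5.3, 5.4) to (6.7, 6.4), a distance of √(1.4² + 1.0²) ≈ 1.7.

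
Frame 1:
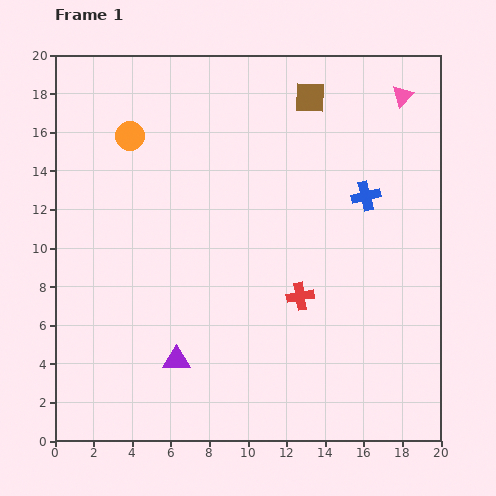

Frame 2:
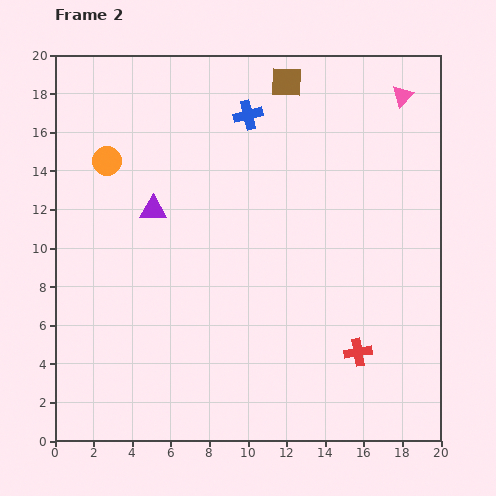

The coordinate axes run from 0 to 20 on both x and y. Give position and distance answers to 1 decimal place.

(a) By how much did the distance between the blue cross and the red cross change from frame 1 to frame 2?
+7.4

Distance in frame 1: 6.2. Distance in frame 2: 13.6.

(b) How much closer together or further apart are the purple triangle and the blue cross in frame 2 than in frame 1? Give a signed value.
-6.1

Distance in frame 1: 13.0. Distance in frame 2: 6.9.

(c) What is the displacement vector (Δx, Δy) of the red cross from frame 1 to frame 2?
(3.0, -2.9)

The red cross was at (12.7, 7.5) in frame 1 and (15.7, 4.6) in frame 2.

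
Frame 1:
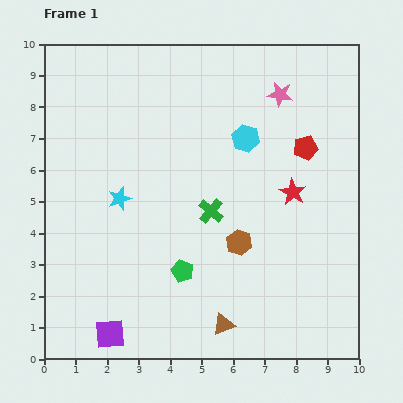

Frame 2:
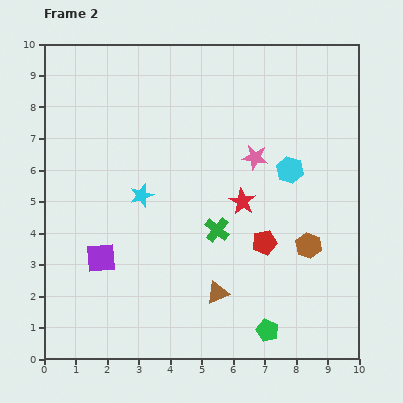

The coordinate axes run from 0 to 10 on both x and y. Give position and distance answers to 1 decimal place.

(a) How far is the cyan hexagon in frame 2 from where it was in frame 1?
1.7

The cyan hexagon moved from (6.4, 7.0) to (7.8, 6.0), a distance of √(1.4² + 1.0²) ≈ 1.7.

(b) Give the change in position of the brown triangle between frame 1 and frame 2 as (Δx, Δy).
(-0.2, 1.0)

The brown triangle was at (5.7, 1.1) in frame 1 and (5.5, 2.1) in frame 2.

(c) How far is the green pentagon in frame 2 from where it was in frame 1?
3.3

The green pentagon moved from (4.4, 2.8) to (7.1, 0.9), a distance of √(2.7² + 1.9²) ≈ 3.3.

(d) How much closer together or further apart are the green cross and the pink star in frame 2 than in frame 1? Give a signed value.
-1.7

Distance in frame 1: 4.3. Distance in frame 2: 2.6.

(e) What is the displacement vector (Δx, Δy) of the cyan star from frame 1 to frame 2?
(0.7, 0.1)

The cyan star was at (2.4, 5.1) in frame 1 and (3.1, 5.2) in frame 2.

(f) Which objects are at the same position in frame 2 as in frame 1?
none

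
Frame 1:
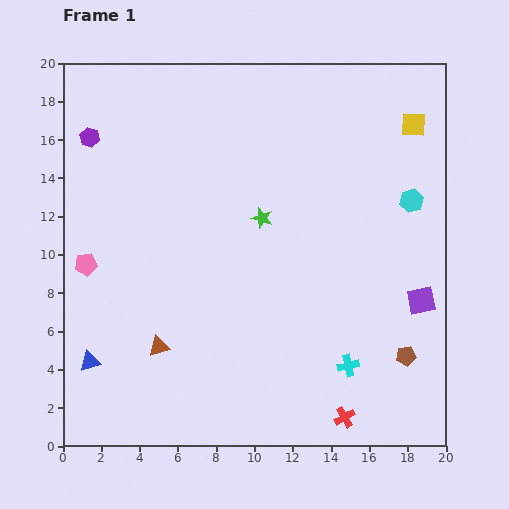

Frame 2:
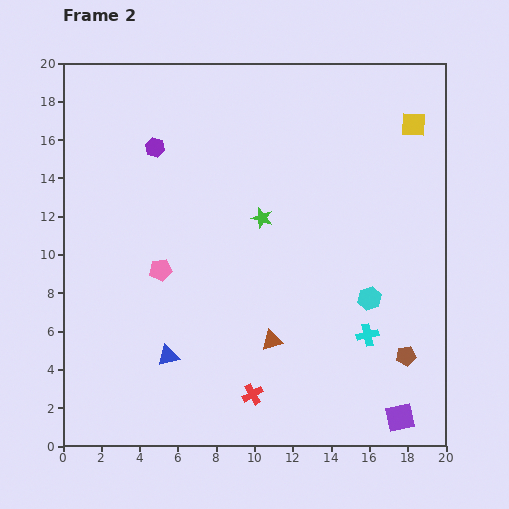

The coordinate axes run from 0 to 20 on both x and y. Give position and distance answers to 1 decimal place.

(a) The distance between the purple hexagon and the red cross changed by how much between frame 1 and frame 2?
-5.8

Distance in frame 1: 19.7. Distance in frame 2: 13.9.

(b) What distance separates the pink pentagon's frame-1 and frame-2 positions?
3.9

The pink pentagon moved from (1.2, 9.5) to (5.1, 9.2), a distance of √(3.9² + 0.3²) ≈ 3.9.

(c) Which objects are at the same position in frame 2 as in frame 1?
the green star, the yellow square, the brown pentagon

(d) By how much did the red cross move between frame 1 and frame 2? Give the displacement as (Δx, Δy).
(-4.8, 1.2)

The red cross was at (14.7, 1.5) in frame 1 and (9.9, 2.7) in frame 2.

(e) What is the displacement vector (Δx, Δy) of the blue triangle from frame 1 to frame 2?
(4.1, 0.3)

The blue triangle was at (1.4, 4.4) in frame 1 and (5.5, 4.7) in frame 2.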